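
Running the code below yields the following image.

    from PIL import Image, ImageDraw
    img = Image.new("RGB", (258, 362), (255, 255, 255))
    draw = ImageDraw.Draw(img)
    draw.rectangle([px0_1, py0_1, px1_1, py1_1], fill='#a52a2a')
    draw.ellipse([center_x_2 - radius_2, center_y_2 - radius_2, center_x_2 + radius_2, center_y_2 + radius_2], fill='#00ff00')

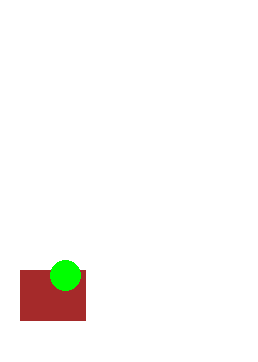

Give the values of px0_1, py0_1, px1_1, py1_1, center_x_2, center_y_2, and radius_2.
px0_1 = 20
py0_1 = 270
px1_1 = 85
py1_1 = 320
center_x_2 = 65
center_y_2 = 275
radius_2 = 15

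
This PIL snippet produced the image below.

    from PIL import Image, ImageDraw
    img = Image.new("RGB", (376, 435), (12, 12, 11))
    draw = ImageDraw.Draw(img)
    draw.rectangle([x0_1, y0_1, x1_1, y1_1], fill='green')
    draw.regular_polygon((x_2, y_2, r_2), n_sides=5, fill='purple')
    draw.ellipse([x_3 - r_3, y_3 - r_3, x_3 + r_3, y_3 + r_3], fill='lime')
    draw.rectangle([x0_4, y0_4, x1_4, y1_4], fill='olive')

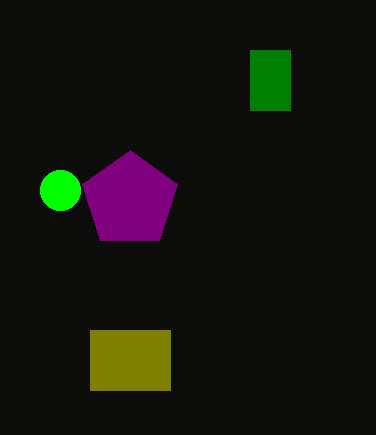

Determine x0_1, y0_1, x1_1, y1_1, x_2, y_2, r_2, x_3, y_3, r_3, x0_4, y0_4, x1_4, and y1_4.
x0_1 = 250; y0_1 = 50; x1_1 = 290; y1_1 = 110; x_2 = 130; y_2 = 200; r_2 = 50; x_3 = 60; y_3 = 190; r_3 = 20; x0_4 = 90; y0_4 = 330; x1_4 = 170; y1_4 = 390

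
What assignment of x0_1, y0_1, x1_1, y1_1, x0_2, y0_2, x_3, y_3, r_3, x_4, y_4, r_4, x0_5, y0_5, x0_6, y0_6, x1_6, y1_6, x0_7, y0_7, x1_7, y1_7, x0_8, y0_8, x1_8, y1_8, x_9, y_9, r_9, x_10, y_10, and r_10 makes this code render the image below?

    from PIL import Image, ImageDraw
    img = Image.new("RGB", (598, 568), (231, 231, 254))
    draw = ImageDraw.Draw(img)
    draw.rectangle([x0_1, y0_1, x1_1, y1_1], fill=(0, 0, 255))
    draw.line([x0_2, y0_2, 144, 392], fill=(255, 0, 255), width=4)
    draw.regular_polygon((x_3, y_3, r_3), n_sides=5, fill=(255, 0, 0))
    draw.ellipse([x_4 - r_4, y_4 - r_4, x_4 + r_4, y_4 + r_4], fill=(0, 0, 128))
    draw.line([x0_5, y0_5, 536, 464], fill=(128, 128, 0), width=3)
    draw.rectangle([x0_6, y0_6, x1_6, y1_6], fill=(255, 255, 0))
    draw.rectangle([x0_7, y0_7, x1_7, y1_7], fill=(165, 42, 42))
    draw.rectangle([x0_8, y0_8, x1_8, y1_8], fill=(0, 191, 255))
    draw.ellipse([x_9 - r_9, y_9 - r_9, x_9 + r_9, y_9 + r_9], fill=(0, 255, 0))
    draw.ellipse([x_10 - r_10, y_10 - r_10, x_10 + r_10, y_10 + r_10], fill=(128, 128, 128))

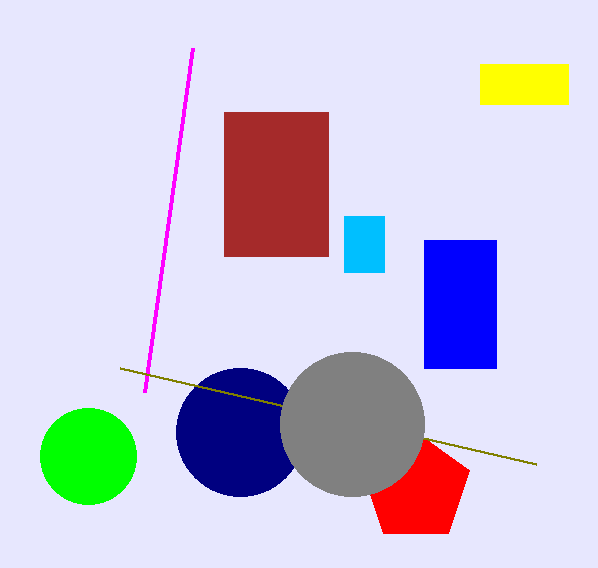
x0_1 = 424; y0_1 = 240; x1_1 = 496; y1_1 = 368; x0_2 = 192; y0_2 = 48; x_3 = 416; y_3 = 488; r_3 = 56; x_4 = 240; y_4 = 432; r_4 = 64; x0_5 = 120; y0_5 = 368; x0_6 = 480; y0_6 = 64; x1_6 = 568; y1_6 = 104; x0_7 = 224; y0_7 = 112; x1_7 = 328; y1_7 = 256; x0_8 = 344; y0_8 = 216; x1_8 = 384; y1_8 = 272; x_9 = 88; y_9 = 456; r_9 = 48; x_10 = 352; y_10 = 424; r_10 = 72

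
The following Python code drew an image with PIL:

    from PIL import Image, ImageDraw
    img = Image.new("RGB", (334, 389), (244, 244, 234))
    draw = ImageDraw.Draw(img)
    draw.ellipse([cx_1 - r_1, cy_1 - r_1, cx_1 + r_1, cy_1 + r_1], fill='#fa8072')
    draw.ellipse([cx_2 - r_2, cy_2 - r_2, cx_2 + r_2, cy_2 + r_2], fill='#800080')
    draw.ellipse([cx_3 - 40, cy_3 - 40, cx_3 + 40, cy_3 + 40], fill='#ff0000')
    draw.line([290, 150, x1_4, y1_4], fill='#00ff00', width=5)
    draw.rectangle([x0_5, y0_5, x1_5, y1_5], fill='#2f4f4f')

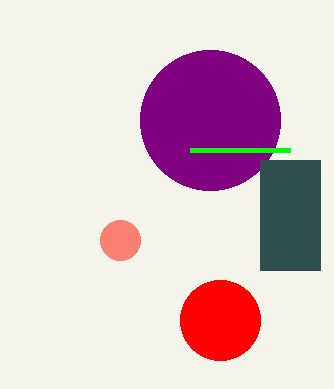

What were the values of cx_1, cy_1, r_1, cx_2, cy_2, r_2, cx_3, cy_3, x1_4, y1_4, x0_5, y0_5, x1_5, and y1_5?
cx_1 = 120
cy_1 = 240
r_1 = 20
cx_2 = 210
cy_2 = 120
r_2 = 70
cx_3 = 220
cy_3 = 320
x1_4 = 190
y1_4 = 150
x0_5 = 260
y0_5 = 160
x1_5 = 320
y1_5 = 270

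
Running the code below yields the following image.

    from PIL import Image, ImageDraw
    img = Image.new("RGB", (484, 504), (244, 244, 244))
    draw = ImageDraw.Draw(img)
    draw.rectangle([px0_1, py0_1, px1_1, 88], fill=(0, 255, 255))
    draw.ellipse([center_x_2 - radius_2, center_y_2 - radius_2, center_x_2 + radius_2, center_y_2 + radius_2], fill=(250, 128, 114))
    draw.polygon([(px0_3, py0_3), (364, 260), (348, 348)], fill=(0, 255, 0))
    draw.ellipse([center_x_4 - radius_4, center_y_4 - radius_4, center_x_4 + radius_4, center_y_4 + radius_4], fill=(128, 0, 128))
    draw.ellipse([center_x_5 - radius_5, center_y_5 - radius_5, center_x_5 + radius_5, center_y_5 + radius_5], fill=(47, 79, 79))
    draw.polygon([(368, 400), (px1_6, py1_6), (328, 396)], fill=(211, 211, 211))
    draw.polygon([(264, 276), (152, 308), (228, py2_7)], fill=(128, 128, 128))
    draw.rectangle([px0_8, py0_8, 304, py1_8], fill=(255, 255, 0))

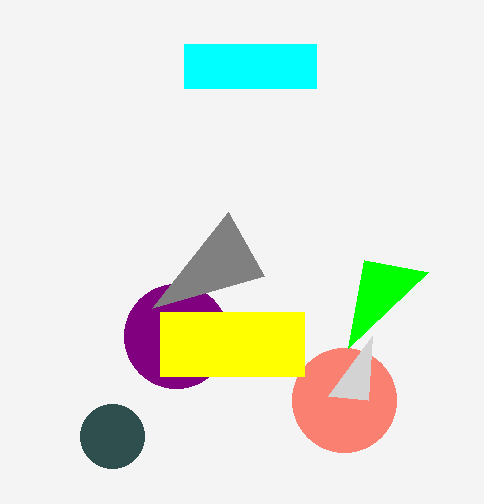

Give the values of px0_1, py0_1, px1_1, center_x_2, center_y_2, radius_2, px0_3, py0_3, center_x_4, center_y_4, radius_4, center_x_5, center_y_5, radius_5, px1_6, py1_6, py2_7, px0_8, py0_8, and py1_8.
px0_1 = 184, py0_1 = 44, px1_1 = 316, center_x_2 = 344, center_y_2 = 400, radius_2 = 52, px0_3 = 428, py0_3 = 272, center_x_4 = 176, center_y_4 = 336, radius_4 = 52, center_x_5 = 112, center_y_5 = 436, radius_5 = 32, px1_6 = 372, py1_6 = 336, py2_7 = 212, px0_8 = 160, py0_8 = 312, py1_8 = 376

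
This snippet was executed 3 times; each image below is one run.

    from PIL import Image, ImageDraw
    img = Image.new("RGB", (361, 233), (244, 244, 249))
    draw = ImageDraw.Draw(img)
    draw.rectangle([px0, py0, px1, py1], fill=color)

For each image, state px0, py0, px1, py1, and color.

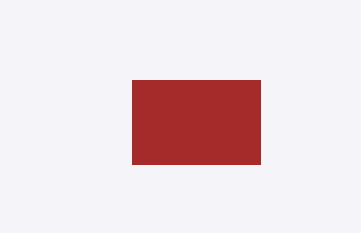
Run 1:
px0 = 132, py0 = 80, px1 = 260, py1 = 164, color = 'brown'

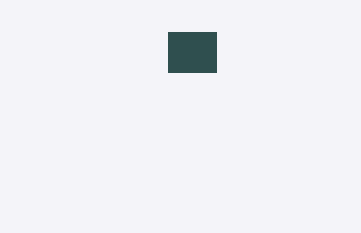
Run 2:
px0 = 168, py0 = 32, px1 = 216, py1 = 72, color = 'darkslategray'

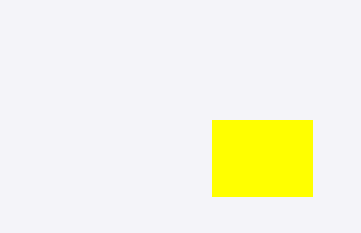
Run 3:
px0 = 212
py0 = 120
px1 = 312
py1 = 196
color = 'yellow'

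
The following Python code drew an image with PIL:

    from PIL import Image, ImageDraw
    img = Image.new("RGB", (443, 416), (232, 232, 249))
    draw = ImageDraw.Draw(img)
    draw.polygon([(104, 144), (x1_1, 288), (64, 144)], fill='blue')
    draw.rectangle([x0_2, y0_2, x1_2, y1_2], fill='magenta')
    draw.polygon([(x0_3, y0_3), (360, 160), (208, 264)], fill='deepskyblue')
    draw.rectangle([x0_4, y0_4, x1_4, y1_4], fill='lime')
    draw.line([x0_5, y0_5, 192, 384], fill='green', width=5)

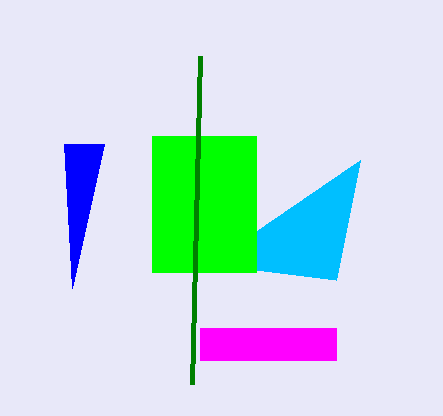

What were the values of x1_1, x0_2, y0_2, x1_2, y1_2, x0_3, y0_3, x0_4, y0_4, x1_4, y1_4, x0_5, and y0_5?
x1_1 = 72; x0_2 = 200; y0_2 = 328; x1_2 = 336; y1_2 = 360; x0_3 = 336; y0_3 = 280; x0_4 = 152; y0_4 = 136; x1_4 = 256; y1_4 = 272; x0_5 = 200; y0_5 = 56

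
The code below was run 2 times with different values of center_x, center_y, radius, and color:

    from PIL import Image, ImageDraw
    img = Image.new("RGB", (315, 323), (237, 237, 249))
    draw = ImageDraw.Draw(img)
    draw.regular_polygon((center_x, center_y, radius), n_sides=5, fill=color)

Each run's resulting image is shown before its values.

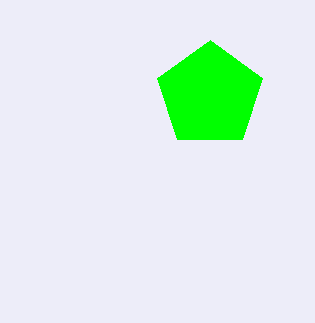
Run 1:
center_x = 210
center_y = 95
radius = 55
color = 'lime'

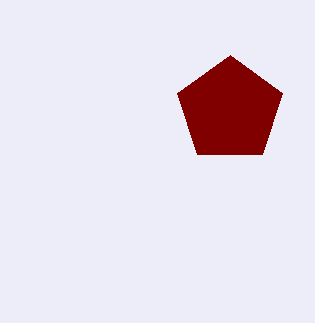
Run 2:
center_x = 230
center_y = 110
radius = 55
color = 'maroon'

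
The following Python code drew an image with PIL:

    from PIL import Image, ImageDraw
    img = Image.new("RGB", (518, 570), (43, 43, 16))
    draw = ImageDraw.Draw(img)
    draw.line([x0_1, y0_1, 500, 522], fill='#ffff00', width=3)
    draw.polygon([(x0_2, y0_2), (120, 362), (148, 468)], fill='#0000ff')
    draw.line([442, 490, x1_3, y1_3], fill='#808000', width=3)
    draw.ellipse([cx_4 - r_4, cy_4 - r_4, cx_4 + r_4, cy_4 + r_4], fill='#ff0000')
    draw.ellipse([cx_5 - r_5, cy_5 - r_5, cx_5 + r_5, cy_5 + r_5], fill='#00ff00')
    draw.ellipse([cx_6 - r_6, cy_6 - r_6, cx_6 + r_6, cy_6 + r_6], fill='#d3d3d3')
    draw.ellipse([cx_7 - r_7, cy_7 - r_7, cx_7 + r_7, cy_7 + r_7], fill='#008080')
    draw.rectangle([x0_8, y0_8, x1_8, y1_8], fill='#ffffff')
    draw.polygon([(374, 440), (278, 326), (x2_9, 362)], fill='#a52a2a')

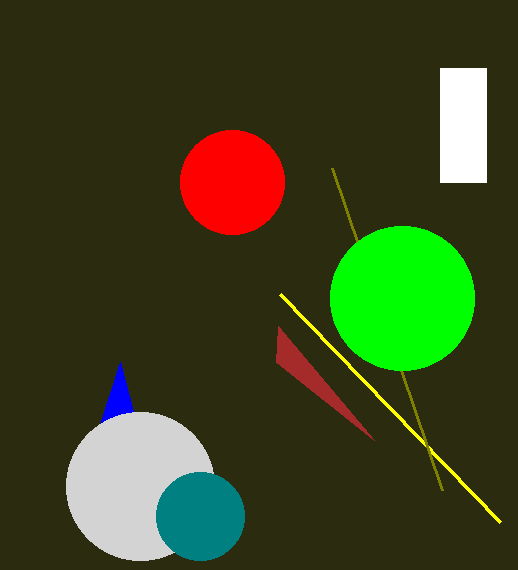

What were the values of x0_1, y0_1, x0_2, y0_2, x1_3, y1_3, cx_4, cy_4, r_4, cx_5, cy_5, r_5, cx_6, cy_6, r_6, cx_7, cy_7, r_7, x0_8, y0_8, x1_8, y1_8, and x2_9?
x0_1 = 280, y0_1 = 294, x0_2 = 100, y0_2 = 424, x1_3 = 332, y1_3 = 168, cx_4 = 232, cy_4 = 182, r_4 = 52, cx_5 = 402, cy_5 = 298, r_5 = 72, cx_6 = 140, cy_6 = 486, r_6 = 74, cx_7 = 200, cy_7 = 516, r_7 = 44, x0_8 = 440, y0_8 = 68, x1_8 = 486, y1_8 = 182, x2_9 = 276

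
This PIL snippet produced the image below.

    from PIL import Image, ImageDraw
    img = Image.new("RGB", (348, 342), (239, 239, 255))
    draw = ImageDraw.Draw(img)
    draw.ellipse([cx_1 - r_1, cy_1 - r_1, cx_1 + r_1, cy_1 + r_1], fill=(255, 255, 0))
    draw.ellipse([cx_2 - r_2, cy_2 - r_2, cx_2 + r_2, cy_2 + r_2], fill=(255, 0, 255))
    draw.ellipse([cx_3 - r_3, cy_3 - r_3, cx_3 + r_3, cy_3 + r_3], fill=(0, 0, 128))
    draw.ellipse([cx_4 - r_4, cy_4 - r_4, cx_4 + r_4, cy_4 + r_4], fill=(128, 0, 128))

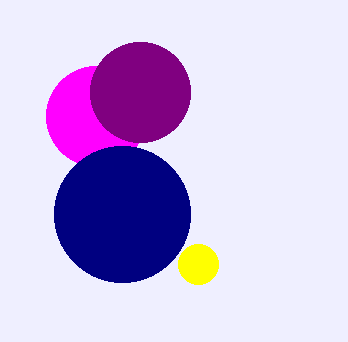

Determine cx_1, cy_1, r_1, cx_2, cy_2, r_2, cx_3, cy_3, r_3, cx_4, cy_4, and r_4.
cx_1 = 198
cy_1 = 264
r_1 = 20
cx_2 = 96
cy_2 = 116
r_2 = 50
cx_3 = 122
cy_3 = 214
r_3 = 68
cx_4 = 140
cy_4 = 92
r_4 = 50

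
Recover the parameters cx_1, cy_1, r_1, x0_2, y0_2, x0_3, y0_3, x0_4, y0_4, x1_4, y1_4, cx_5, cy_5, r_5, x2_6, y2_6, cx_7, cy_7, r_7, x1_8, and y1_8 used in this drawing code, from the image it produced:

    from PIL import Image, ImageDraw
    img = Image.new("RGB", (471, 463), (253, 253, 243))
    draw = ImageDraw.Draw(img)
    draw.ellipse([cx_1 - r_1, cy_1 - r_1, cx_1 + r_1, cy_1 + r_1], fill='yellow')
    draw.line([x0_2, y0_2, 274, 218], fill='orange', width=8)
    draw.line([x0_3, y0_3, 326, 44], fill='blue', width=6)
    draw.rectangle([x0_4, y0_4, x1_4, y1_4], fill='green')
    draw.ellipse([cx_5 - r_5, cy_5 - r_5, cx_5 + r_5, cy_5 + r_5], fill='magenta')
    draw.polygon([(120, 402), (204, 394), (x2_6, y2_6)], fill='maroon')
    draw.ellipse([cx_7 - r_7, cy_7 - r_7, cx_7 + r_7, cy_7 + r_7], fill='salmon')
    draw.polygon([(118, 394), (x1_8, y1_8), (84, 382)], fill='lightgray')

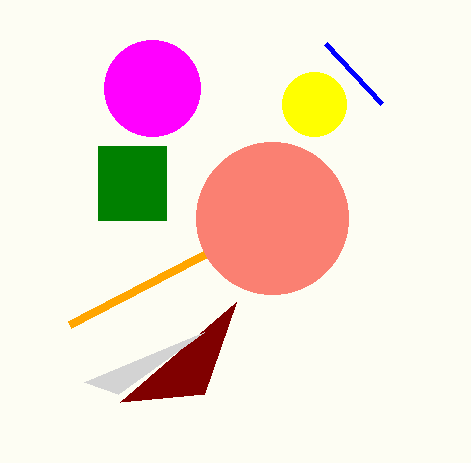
cx_1 = 314
cy_1 = 104
r_1 = 32
x0_2 = 70
y0_2 = 324
x0_3 = 382
y0_3 = 104
x0_4 = 98
y0_4 = 146
x1_4 = 166
y1_4 = 220
cx_5 = 152
cy_5 = 88
r_5 = 48
x2_6 = 236
y2_6 = 302
cx_7 = 272
cy_7 = 218
r_7 = 76
x1_8 = 204
y1_8 = 332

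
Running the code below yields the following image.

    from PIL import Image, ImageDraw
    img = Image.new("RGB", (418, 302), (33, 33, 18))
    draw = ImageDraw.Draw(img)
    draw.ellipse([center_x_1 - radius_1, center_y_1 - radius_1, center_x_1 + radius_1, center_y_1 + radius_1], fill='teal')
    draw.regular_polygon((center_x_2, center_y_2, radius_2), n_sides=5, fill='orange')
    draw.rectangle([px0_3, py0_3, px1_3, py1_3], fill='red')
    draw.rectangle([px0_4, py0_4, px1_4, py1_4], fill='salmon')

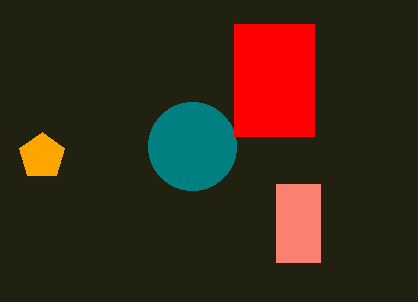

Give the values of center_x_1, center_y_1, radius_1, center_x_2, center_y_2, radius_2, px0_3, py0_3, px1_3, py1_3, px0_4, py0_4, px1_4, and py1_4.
center_x_1 = 192, center_y_1 = 146, radius_1 = 44, center_x_2 = 42, center_y_2 = 156, radius_2 = 24, px0_3 = 234, py0_3 = 24, px1_3 = 314, py1_3 = 136, px0_4 = 276, py0_4 = 184, px1_4 = 320, py1_4 = 262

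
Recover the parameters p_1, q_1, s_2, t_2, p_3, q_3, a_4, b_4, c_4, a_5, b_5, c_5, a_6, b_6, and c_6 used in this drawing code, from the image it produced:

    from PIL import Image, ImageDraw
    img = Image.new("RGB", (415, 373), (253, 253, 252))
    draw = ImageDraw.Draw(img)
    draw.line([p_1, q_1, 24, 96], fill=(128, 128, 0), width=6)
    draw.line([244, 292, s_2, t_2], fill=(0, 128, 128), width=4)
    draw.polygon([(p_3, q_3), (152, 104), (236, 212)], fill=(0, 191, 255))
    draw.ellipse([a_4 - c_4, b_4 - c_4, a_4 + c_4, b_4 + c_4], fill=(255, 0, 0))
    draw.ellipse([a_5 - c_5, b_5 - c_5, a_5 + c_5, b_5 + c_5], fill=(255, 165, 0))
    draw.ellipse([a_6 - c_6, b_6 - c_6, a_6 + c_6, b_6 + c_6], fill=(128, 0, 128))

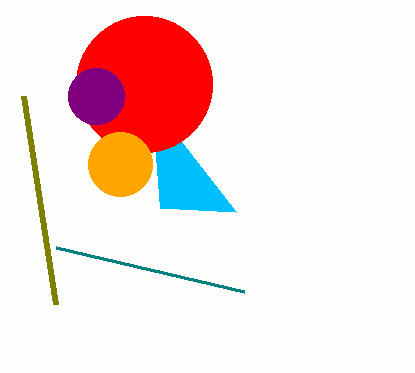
p_1 = 56
q_1 = 304
s_2 = 56
t_2 = 248
p_3 = 160
q_3 = 208
a_4 = 144
b_4 = 84
c_4 = 68
a_5 = 120
b_5 = 164
c_5 = 32
a_6 = 96
b_6 = 96
c_6 = 28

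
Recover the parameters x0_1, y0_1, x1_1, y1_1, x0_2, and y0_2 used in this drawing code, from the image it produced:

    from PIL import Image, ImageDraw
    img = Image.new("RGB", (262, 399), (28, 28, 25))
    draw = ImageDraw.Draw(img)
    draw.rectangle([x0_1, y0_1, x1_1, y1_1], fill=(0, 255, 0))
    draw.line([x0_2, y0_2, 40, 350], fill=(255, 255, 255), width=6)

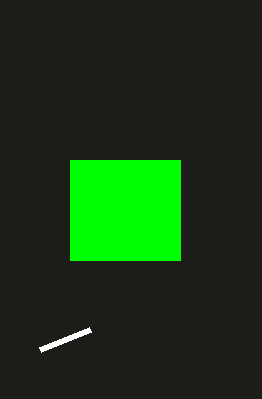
x0_1 = 70
y0_1 = 160
x1_1 = 180
y1_1 = 260
x0_2 = 90
y0_2 = 330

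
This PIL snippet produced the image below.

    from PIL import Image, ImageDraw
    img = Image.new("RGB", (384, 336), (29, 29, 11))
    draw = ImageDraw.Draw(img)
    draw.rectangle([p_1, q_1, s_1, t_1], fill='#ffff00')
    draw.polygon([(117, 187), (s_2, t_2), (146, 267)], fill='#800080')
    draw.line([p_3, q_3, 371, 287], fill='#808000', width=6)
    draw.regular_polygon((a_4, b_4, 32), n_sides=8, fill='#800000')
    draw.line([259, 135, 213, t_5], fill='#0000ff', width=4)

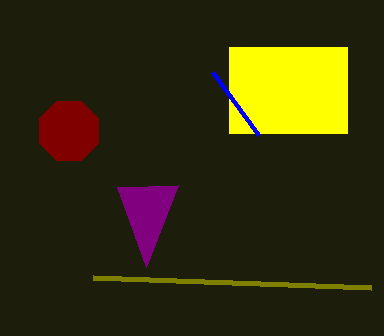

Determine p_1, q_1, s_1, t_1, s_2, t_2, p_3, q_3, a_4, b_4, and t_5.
p_1 = 229
q_1 = 47
s_1 = 347
t_1 = 133
s_2 = 178
t_2 = 185
p_3 = 93
q_3 = 277
a_4 = 69
b_4 = 131
t_5 = 72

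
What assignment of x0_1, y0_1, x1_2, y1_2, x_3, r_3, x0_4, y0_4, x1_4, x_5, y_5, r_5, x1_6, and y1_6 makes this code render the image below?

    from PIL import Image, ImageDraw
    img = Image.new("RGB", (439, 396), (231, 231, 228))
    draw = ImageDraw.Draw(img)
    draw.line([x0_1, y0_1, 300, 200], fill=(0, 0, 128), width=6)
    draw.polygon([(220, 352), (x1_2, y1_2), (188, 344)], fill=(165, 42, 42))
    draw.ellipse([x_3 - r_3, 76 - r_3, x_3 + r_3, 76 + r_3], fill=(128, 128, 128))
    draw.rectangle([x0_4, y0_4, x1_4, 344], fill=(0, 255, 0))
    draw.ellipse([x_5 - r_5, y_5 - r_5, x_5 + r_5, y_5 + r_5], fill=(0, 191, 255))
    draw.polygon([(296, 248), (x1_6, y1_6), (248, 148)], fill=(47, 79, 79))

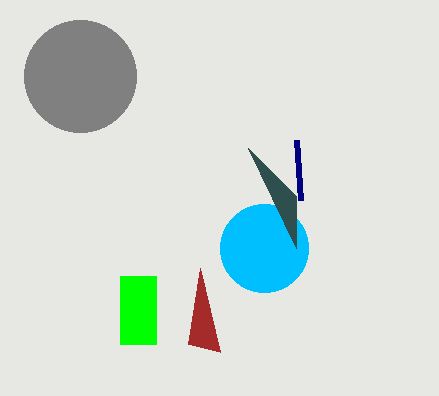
x0_1 = 296
y0_1 = 140
x1_2 = 200
y1_2 = 268
x_3 = 80
r_3 = 56
x0_4 = 120
y0_4 = 276
x1_4 = 156
x_5 = 264
y_5 = 248
r_5 = 44
x1_6 = 296
y1_6 = 196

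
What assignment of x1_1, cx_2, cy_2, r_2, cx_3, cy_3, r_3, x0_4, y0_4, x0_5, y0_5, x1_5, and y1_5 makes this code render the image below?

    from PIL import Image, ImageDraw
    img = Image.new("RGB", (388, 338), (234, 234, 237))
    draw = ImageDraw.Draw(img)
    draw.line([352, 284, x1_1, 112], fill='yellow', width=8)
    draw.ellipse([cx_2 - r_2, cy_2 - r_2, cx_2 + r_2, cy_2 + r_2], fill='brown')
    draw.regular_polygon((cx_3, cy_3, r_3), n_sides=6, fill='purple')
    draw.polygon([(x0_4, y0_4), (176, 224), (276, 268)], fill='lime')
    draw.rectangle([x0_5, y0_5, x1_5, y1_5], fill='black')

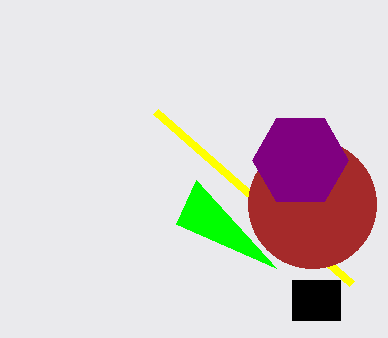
x1_1 = 156, cx_2 = 312, cy_2 = 204, r_2 = 64, cx_3 = 300, cy_3 = 160, r_3 = 48, x0_4 = 196, y0_4 = 180, x0_5 = 292, y0_5 = 280, x1_5 = 340, y1_5 = 320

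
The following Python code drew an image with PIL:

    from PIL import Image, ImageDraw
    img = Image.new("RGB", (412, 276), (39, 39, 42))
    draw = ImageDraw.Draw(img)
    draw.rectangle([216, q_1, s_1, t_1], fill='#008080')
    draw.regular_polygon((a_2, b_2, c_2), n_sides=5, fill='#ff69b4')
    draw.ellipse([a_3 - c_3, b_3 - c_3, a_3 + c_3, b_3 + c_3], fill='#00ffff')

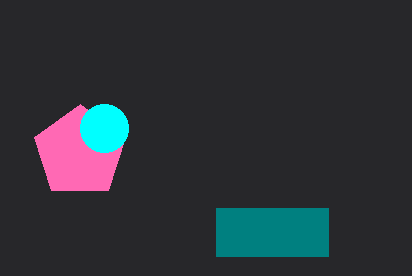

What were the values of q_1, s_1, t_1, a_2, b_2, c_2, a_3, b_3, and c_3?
q_1 = 208; s_1 = 328; t_1 = 256; a_2 = 80; b_2 = 152; c_2 = 48; a_3 = 104; b_3 = 128; c_3 = 24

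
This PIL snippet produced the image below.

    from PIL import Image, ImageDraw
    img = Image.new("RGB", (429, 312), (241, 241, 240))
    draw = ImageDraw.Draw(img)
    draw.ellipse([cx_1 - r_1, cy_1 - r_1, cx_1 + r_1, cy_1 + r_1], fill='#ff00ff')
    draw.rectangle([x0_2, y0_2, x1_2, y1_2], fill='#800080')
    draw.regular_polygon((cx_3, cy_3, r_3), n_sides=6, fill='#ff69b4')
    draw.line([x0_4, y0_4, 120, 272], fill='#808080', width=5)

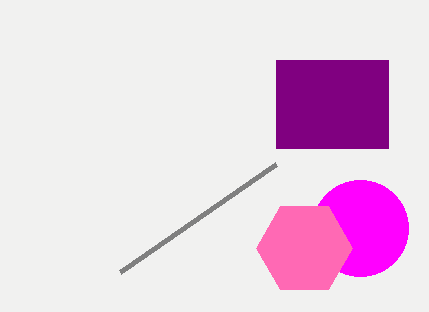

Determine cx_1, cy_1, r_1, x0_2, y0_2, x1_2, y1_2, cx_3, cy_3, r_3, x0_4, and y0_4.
cx_1 = 360; cy_1 = 228; r_1 = 48; x0_2 = 276; y0_2 = 60; x1_2 = 388; y1_2 = 148; cx_3 = 304; cy_3 = 248; r_3 = 48; x0_4 = 276; y0_4 = 164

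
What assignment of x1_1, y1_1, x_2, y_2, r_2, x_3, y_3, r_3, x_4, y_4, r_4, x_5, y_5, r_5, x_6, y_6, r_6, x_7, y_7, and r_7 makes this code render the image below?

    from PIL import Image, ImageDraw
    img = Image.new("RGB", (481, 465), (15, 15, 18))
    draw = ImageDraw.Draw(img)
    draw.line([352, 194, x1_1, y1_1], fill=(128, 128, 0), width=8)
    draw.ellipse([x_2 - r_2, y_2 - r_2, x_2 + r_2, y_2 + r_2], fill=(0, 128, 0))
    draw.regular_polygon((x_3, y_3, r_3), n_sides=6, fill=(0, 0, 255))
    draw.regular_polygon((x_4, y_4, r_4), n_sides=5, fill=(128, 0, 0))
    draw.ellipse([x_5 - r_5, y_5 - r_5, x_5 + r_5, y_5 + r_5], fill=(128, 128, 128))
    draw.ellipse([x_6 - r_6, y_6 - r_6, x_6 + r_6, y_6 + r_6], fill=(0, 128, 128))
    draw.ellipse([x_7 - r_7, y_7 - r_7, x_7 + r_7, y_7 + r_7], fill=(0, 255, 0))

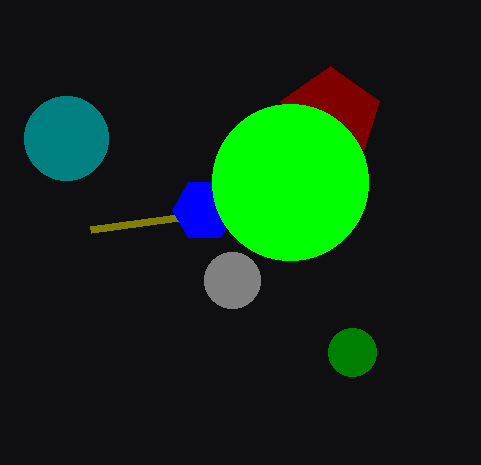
x1_1 = 90; y1_1 = 230; x_2 = 352; y_2 = 352; r_2 = 24; x_3 = 204; y_3 = 210; r_3 = 32; x_4 = 330; y_4 = 118; r_4 = 52; x_5 = 232; y_5 = 280; r_5 = 28; x_6 = 66; y_6 = 138; r_6 = 42; x_7 = 290; y_7 = 182; r_7 = 78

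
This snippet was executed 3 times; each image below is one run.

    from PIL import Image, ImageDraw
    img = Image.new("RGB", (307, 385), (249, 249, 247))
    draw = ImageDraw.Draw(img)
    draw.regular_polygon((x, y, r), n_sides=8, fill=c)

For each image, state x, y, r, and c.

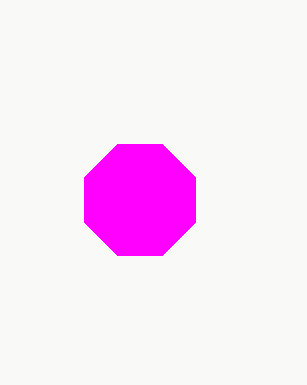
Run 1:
x = 140; y = 200; r = 60; c = 'magenta'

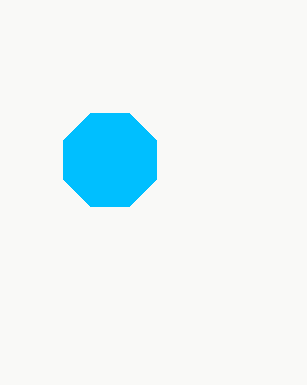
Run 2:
x = 110, y = 160, r = 50, c = 'deepskyblue'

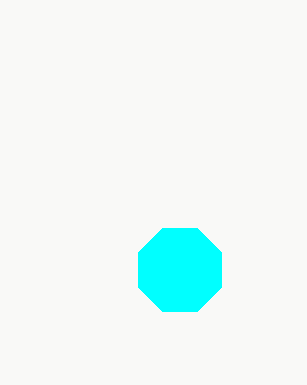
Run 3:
x = 180
y = 270
r = 45
c = 'cyan'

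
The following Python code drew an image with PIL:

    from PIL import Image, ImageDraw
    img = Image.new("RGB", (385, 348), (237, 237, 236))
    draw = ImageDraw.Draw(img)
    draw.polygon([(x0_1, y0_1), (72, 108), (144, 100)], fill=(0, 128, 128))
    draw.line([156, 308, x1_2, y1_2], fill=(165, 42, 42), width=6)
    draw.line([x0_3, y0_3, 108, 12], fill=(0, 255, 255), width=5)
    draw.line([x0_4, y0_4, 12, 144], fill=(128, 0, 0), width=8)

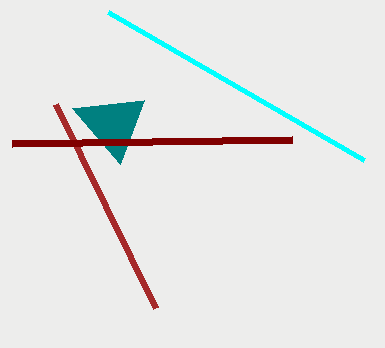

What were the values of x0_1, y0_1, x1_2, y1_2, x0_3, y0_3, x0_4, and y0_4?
x0_1 = 120
y0_1 = 164
x1_2 = 56
y1_2 = 104
x0_3 = 364
y0_3 = 160
x0_4 = 292
y0_4 = 140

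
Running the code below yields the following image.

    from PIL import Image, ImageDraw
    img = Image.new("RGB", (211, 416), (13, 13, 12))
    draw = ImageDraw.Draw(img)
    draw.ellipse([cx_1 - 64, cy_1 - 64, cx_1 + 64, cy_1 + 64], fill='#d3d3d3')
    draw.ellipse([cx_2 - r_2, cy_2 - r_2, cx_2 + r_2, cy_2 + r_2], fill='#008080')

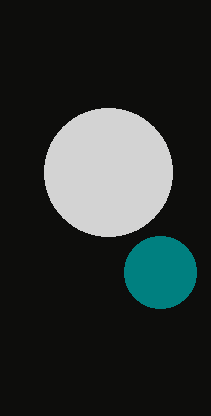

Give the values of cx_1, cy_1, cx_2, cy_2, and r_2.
cx_1 = 108; cy_1 = 172; cx_2 = 160; cy_2 = 272; r_2 = 36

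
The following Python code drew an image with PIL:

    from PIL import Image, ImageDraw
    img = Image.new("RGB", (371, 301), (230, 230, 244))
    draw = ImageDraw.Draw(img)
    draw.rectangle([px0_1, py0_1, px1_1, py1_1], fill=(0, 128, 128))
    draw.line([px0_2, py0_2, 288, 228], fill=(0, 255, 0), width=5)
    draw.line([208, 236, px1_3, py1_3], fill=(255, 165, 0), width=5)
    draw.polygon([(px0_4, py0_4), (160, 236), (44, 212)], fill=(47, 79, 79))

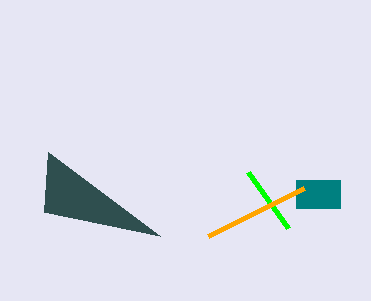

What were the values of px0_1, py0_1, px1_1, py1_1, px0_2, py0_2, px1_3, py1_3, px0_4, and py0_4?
px0_1 = 296, py0_1 = 180, px1_1 = 340, py1_1 = 208, px0_2 = 248, py0_2 = 172, px1_3 = 304, py1_3 = 188, px0_4 = 48, py0_4 = 152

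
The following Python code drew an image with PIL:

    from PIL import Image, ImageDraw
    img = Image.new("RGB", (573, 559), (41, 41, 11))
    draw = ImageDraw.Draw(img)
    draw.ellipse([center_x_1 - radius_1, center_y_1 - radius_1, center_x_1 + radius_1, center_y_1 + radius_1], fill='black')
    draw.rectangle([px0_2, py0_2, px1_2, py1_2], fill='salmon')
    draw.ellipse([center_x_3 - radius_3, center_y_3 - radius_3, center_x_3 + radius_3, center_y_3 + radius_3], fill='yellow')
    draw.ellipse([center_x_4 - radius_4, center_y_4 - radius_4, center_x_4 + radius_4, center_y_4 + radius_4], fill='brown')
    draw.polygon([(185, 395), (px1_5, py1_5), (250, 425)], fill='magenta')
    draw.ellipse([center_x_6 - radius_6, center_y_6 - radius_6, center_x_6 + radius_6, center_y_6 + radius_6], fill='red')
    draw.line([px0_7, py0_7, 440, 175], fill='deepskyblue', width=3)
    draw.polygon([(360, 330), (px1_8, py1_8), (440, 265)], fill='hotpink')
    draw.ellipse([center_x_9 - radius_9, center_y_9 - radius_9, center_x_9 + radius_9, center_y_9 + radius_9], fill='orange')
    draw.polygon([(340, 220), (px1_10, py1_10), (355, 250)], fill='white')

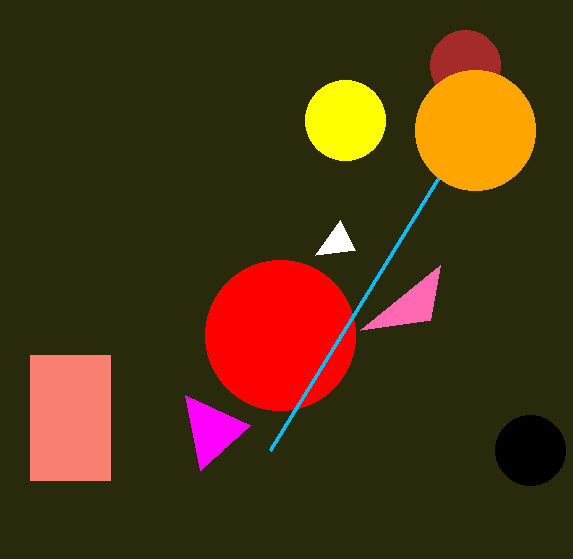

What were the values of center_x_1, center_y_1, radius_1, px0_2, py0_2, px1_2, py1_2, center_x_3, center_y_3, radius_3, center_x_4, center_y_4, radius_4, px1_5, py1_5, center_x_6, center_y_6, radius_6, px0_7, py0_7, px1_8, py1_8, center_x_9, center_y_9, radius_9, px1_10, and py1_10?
center_x_1 = 530, center_y_1 = 450, radius_1 = 35, px0_2 = 30, py0_2 = 355, px1_2 = 110, py1_2 = 480, center_x_3 = 345, center_y_3 = 120, radius_3 = 40, center_x_4 = 465, center_y_4 = 65, radius_4 = 35, px1_5 = 200, py1_5 = 470, center_x_6 = 280, center_y_6 = 335, radius_6 = 75, px0_7 = 270, py0_7 = 450, px1_8 = 430, py1_8 = 320, center_x_9 = 475, center_y_9 = 130, radius_9 = 60, px1_10 = 315, py1_10 = 255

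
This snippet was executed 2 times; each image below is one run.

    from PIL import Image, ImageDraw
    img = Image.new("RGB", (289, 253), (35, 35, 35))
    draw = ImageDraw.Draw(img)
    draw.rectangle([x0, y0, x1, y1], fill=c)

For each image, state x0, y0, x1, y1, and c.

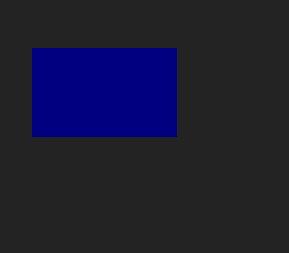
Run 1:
x0 = 32; y0 = 48; x1 = 176; y1 = 136; c = 'navy'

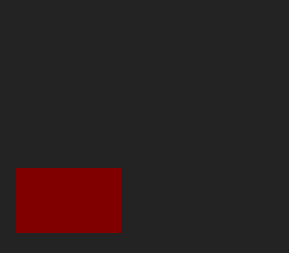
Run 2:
x0 = 16, y0 = 168, x1 = 120, y1 = 232, c = 'maroon'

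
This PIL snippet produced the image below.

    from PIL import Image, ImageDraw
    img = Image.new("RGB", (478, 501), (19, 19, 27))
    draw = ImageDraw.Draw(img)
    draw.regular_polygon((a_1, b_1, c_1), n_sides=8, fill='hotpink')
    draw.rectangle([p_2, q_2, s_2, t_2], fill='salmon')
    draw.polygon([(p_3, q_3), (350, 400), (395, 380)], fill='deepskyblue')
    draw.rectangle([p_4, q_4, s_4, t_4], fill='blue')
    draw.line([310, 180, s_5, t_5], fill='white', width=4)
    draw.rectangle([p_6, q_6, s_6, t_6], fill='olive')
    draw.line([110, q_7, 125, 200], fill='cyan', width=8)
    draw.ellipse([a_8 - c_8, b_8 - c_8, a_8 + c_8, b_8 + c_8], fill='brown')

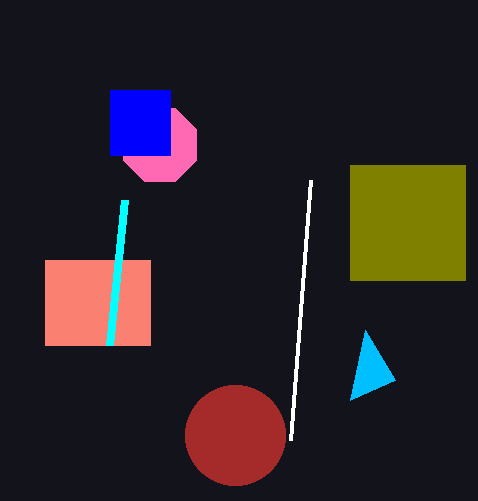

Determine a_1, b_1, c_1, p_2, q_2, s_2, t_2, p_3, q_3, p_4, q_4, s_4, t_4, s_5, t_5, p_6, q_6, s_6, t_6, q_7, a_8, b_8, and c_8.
a_1 = 160; b_1 = 145; c_1 = 40; p_2 = 45; q_2 = 260; s_2 = 150; t_2 = 345; p_3 = 365; q_3 = 330; p_4 = 110; q_4 = 90; s_4 = 170; t_4 = 155; s_5 = 290; t_5 = 440; p_6 = 350; q_6 = 165; s_6 = 465; t_6 = 280; q_7 = 345; a_8 = 235; b_8 = 435; c_8 = 50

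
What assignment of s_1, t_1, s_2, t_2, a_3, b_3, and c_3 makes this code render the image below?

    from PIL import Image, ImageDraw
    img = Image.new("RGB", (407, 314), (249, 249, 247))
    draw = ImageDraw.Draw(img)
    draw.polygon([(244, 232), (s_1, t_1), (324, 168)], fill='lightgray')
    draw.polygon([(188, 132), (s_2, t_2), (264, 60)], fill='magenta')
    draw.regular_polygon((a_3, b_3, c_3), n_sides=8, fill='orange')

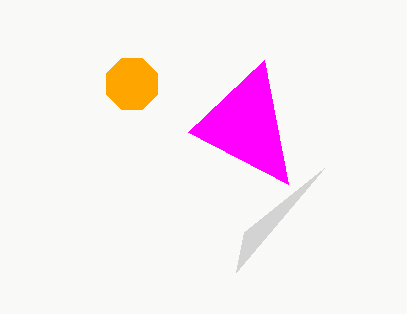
s_1 = 236; t_1 = 272; s_2 = 288; t_2 = 184; a_3 = 132; b_3 = 84; c_3 = 28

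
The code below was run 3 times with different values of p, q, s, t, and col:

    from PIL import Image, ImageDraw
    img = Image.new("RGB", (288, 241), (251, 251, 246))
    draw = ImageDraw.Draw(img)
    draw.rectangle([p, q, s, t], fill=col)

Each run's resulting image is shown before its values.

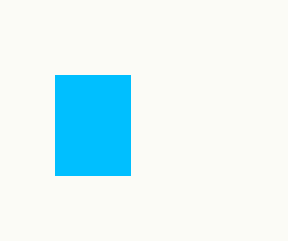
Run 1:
p = 55
q = 75
s = 130
t = 175
col = 'deepskyblue'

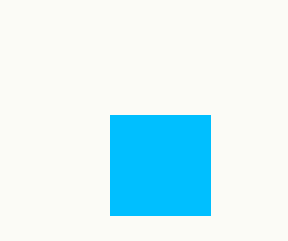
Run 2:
p = 110; q = 115; s = 210; t = 215; col = 'deepskyblue'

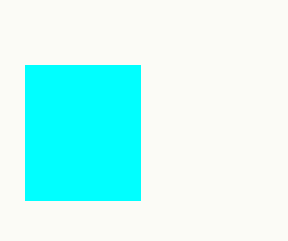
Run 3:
p = 25
q = 65
s = 140
t = 200
col = 'cyan'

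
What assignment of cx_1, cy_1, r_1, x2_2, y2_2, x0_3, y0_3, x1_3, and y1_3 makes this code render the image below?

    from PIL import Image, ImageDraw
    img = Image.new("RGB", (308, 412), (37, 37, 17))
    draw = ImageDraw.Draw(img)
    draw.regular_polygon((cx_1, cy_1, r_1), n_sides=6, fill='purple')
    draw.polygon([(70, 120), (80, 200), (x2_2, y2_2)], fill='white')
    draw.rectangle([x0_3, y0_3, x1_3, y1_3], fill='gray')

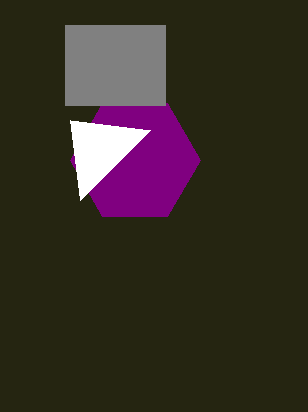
cx_1 = 135; cy_1 = 160; r_1 = 65; x2_2 = 150; y2_2 = 130; x0_3 = 65; y0_3 = 25; x1_3 = 165; y1_3 = 105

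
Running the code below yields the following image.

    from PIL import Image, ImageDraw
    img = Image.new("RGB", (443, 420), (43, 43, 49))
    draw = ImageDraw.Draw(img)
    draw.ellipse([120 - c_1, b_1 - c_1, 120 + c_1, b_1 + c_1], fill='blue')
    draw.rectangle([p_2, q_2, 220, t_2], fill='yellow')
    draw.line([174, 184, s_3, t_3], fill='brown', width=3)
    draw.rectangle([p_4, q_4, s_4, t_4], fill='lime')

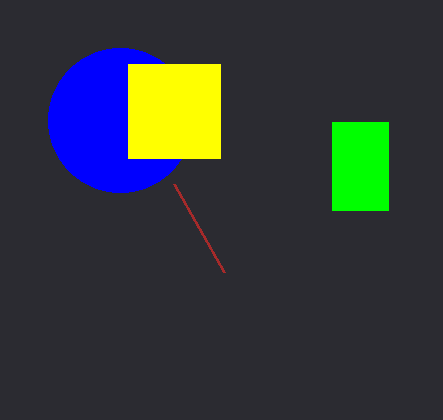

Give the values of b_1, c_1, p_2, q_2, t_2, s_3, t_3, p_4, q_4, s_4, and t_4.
b_1 = 120, c_1 = 72, p_2 = 128, q_2 = 64, t_2 = 158, s_3 = 224, t_3 = 272, p_4 = 332, q_4 = 122, s_4 = 388, t_4 = 210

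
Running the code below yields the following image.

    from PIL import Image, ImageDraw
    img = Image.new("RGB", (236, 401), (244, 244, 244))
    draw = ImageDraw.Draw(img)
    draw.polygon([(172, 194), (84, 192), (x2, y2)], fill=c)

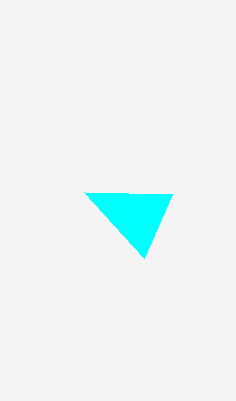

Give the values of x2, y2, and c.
x2 = 144
y2 = 258
c = 'cyan'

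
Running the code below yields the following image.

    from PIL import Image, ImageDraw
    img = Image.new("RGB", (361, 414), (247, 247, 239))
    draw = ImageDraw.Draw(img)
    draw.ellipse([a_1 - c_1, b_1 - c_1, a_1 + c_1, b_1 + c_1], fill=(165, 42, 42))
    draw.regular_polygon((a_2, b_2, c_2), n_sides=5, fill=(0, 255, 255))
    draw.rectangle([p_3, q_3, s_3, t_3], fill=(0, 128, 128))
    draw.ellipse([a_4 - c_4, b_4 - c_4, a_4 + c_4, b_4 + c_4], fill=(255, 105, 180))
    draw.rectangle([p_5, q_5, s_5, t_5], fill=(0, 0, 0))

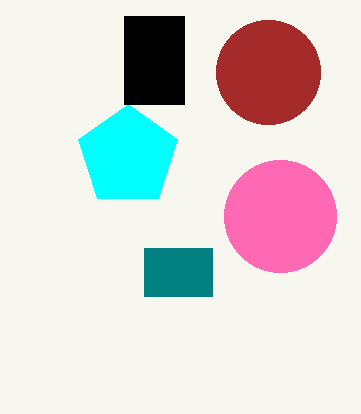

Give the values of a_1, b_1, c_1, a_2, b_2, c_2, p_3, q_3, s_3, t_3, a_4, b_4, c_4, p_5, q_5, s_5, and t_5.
a_1 = 268; b_1 = 72; c_1 = 52; a_2 = 128; b_2 = 156; c_2 = 52; p_3 = 144; q_3 = 248; s_3 = 212; t_3 = 296; a_4 = 280; b_4 = 216; c_4 = 56; p_5 = 124; q_5 = 16; s_5 = 184; t_5 = 104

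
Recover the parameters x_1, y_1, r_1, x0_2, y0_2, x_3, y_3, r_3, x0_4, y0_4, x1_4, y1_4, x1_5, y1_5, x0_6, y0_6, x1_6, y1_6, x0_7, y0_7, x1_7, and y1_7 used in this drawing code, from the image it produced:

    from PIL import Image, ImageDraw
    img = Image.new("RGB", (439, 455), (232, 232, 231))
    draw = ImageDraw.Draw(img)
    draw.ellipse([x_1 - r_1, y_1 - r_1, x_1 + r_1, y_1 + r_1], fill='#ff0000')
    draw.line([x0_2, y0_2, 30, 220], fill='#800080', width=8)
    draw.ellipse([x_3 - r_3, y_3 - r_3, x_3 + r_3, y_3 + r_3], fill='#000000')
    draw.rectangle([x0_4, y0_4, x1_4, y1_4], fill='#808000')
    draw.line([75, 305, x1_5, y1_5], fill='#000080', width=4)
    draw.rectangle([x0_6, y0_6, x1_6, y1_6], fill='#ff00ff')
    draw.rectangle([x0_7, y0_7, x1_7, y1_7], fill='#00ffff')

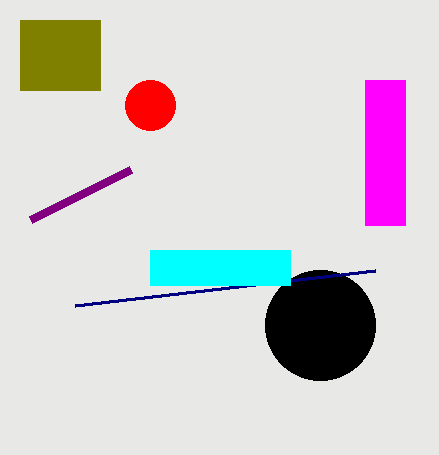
x_1 = 150, y_1 = 105, r_1 = 25, x0_2 = 130, y0_2 = 170, x_3 = 320, y_3 = 325, r_3 = 55, x0_4 = 20, y0_4 = 20, x1_4 = 100, y1_4 = 90, x1_5 = 375, y1_5 = 270, x0_6 = 365, y0_6 = 80, x1_6 = 405, y1_6 = 225, x0_7 = 150, y0_7 = 250, x1_7 = 290, y1_7 = 285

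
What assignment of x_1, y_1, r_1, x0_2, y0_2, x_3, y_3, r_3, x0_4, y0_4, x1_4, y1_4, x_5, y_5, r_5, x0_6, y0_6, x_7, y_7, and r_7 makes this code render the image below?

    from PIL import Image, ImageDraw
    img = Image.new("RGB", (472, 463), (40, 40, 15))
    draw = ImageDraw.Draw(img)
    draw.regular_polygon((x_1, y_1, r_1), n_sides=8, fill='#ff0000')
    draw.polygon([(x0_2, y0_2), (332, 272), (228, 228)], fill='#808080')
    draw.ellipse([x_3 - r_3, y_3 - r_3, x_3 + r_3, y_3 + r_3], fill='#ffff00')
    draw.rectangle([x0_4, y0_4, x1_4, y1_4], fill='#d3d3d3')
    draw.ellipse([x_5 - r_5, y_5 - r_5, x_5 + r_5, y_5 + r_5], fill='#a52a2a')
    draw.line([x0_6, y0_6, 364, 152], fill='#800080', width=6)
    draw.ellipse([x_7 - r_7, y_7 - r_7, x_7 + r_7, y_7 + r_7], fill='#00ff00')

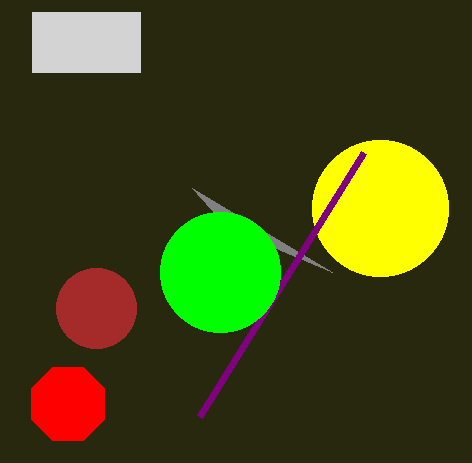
x_1 = 68
y_1 = 404
r_1 = 40
x0_2 = 192
y0_2 = 188
x_3 = 380
y_3 = 208
r_3 = 68
x0_4 = 32
y0_4 = 12
x1_4 = 140
y1_4 = 72
x_5 = 96
y_5 = 308
r_5 = 40
x0_6 = 200
y0_6 = 416
x_7 = 220
y_7 = 272
r_7 = 60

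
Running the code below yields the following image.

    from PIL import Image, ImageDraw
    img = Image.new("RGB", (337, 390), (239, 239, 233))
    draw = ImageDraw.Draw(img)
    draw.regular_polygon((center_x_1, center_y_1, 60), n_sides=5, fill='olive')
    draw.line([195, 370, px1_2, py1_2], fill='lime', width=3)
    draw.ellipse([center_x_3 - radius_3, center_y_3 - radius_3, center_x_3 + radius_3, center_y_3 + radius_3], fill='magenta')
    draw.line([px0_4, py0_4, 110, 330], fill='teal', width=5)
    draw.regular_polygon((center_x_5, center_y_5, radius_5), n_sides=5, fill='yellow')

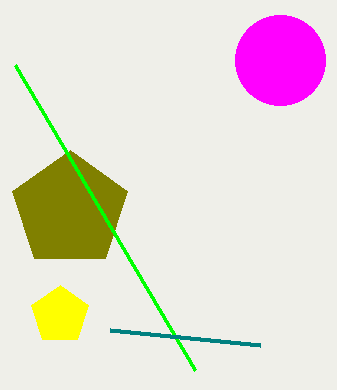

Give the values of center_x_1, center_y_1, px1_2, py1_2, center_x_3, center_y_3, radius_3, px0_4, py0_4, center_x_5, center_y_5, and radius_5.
center_x_1 = 70; center_y_1 = 210; px1_2 = 15; py1_2 = 65; center_x_3 = 280; center_y_3 = 60; radius_3 = 45; px0_4 = 260; py0_4 = 345; center_x_5 = 60; center_y_5 = 315; radius_5 = 30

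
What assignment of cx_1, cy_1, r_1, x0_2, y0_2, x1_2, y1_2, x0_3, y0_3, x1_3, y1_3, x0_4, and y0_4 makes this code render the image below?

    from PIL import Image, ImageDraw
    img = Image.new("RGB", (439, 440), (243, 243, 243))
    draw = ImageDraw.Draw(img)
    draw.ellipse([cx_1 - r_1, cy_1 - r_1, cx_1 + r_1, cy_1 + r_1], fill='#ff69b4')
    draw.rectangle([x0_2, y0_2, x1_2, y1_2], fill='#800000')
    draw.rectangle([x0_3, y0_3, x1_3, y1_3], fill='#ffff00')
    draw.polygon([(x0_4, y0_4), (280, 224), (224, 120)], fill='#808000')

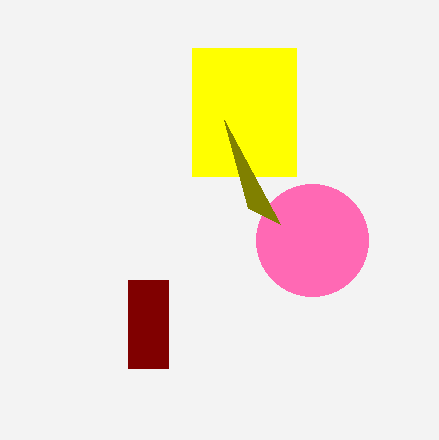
cx_1 = 312
cy_1 = 240
r_1 = 56
x0_2 = 128
y0_2 = 280
x1_2 = 168
y1_2 = 368
x0_3 = 192
y0_3 = 48
x1_3 = 296
y1_3 = 176
x0_4 = 248
y0_4 = 208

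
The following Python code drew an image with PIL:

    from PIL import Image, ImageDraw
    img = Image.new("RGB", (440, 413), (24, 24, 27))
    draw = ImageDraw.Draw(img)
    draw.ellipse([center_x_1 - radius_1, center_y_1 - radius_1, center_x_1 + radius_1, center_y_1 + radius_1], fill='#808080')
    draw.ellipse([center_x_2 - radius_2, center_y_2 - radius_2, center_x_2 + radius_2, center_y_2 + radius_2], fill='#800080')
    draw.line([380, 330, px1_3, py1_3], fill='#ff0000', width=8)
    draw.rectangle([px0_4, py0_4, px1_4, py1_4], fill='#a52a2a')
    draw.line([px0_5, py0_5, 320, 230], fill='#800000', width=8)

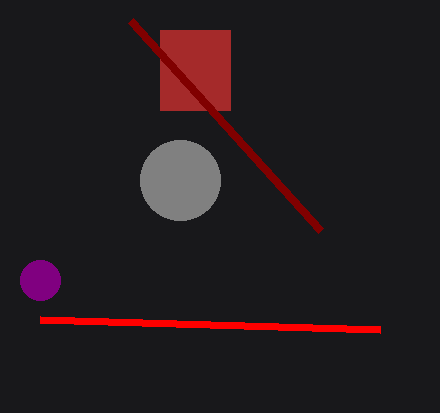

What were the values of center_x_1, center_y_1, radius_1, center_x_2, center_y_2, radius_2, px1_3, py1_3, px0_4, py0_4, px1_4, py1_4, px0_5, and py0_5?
center_x_1 = 180; center_y_1 = 180; radius_1 = 40; center_x_2 = 40; center_y_2 = 280; radius_2 = 20; px1_3 = 40; py1_3 = 320; px0_4 = 160; py0_4 = 30; px1_4 = 230; py1_4 = 110; px0_5 = 130; py0_5 = 20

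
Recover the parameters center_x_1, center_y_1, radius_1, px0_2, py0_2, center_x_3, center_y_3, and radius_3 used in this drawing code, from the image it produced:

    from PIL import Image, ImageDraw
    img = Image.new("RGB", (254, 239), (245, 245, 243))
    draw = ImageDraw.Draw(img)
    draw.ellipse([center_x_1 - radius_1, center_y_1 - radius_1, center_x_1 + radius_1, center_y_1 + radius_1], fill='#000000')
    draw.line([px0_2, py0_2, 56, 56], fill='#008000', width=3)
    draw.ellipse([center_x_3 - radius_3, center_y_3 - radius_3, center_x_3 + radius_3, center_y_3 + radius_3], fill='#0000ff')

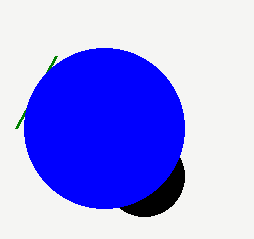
center_x_1 = 144
center_y_1 = 176
radius_1 = 40
px0_2 = 16
py0_2 = 128
center_x_3 = 104
center_y_3 = 128
radius_3 = 80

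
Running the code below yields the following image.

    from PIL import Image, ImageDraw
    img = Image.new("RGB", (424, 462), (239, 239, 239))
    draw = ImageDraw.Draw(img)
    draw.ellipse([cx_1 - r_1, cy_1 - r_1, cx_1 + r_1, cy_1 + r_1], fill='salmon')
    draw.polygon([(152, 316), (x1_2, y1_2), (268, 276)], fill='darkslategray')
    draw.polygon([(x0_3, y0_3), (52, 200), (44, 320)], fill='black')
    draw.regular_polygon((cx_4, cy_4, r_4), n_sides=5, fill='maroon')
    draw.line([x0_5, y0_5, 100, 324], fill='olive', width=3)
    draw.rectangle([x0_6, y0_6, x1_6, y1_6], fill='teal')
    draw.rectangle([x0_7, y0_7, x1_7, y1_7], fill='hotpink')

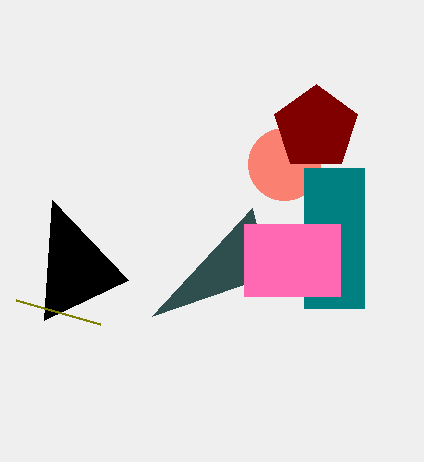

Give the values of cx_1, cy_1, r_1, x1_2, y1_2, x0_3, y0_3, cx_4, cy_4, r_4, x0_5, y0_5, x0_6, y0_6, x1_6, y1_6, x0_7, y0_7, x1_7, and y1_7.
cx_1 = 284, cy_1 = 164, r_1 = 36, x1_2 = 252, y1_2 = 208, x0_3 = 128, y0_3 = 280, cx_4 = 316, cy_4 = 128, r_4 = 44, x0_5 = 16, y0_5 = 300, x0_6 = 304, y0_6 = 168, x1_6 = 364, y1_6 = 308, x0_7 = 244, y0_7 = 224, x1_7 = 340, y1_7 = 296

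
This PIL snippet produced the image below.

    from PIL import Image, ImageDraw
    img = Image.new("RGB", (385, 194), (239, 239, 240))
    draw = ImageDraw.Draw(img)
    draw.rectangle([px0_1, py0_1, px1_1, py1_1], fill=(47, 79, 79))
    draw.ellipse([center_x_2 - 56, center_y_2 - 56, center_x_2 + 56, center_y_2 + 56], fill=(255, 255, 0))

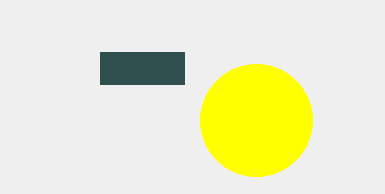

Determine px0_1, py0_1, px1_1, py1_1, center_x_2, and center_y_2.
px0_1 = 100; py0_1 = 52; px1_1 = 184; py1_1 = 84; center_x_2 = 256; center_y_2 = 120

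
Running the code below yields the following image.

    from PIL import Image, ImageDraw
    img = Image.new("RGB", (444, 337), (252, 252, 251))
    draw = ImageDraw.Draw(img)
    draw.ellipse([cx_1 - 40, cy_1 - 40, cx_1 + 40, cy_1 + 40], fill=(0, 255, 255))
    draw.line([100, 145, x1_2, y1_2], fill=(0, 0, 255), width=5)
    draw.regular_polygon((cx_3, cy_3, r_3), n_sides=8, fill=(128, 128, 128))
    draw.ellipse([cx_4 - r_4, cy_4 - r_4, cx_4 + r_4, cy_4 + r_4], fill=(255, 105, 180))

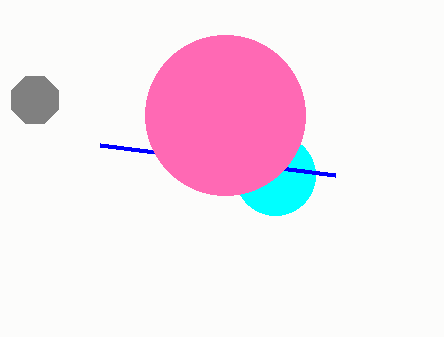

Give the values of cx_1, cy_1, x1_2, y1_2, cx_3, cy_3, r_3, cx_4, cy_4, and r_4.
cx_1 = 275; cy_1 = 175; x1_2 = 335; y1_2 = 175; cx_3 = 35; cy_3 = 100; r_3 = 25; cx_4 = 225; cy_4 = 115; r_4 = 80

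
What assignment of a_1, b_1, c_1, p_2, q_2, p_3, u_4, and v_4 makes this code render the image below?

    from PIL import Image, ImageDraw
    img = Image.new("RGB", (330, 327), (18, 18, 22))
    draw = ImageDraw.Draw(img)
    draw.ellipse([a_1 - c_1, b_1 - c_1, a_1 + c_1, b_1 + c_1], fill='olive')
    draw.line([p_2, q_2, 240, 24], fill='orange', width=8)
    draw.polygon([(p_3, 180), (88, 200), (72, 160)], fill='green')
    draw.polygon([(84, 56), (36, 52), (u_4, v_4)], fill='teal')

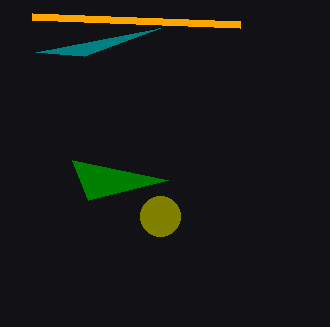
a_1 = 160, b_1 = 216, c_1 = 20, p_2 = 32, q_2 = 16, p_3 = 168, u_4 = 160, v_4 = 28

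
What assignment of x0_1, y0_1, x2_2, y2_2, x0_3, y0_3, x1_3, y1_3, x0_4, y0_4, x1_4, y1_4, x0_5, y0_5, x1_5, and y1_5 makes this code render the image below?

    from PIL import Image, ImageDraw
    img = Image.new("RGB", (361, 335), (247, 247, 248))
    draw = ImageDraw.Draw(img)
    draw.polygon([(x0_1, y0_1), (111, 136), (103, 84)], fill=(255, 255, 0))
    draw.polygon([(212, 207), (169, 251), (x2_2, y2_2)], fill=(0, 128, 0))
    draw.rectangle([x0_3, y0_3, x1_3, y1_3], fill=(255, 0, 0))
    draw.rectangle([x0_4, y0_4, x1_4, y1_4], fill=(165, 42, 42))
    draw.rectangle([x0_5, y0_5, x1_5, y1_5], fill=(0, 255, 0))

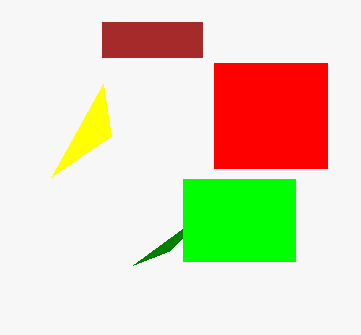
x0_1 = 52; y0_1 = 176; x2_2 = 133; y2_2 = 265; x0_3 = 214; y0_3 = 63; x1_3 = 327; y1_3 = 168; x0_4 = 102; y0_4 = 22; x1_4 = 202; y1_4 = 57; x0_5 = 183; y0_5 = 179; x1_5 = 295; y1_5 = 261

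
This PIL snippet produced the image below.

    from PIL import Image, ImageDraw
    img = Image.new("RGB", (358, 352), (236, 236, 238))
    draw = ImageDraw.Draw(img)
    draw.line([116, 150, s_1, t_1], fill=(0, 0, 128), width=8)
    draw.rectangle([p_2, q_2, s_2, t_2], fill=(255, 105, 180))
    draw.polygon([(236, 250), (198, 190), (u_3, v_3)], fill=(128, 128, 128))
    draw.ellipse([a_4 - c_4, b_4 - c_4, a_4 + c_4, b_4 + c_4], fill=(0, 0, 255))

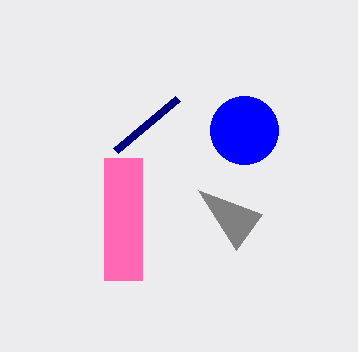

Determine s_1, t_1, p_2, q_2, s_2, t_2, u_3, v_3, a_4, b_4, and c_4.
s_1 = 178
t_1 = 98
p_2 = 104
q_2 = 158
s_2 = 142
t_2 = 280
u_3 = 262
v_3 = 214
a_4 = 244
b_4 = 130
c_4 = 34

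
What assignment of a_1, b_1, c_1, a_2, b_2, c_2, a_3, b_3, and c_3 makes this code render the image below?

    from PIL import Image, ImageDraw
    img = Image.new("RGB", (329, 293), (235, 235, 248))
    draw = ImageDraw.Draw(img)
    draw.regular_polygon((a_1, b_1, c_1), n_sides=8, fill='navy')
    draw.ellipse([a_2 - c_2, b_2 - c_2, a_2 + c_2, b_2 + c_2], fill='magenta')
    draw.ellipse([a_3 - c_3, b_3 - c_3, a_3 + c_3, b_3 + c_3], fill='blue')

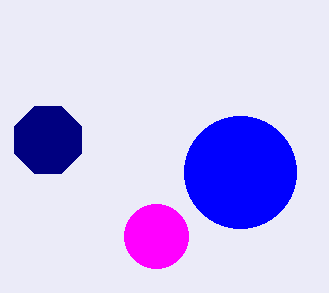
a_1 = 48, b_1 = 140, c_1 = 36, a_2 = 156, b_2 = 236, c_2 = 32, a_3 = 240, b_3 = 172, c_3 = 56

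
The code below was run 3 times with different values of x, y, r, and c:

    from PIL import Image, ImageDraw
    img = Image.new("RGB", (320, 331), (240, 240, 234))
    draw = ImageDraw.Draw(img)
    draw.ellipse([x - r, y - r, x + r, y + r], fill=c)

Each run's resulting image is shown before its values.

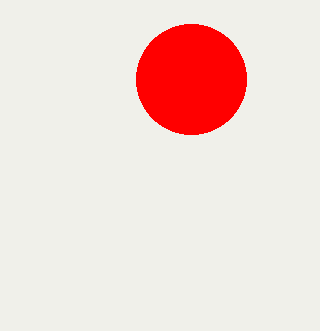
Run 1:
x = 191, y = 79, r = 55, c = 'red'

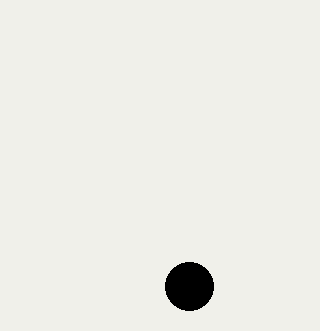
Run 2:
x = 189, y = 286, r = 24, c = 'black'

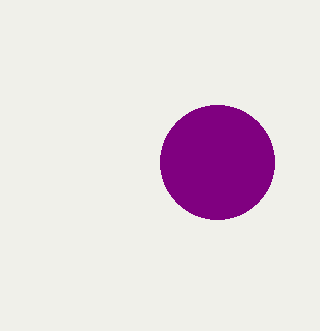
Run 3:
x = 217, y = 162, r = 57, c = 'purple'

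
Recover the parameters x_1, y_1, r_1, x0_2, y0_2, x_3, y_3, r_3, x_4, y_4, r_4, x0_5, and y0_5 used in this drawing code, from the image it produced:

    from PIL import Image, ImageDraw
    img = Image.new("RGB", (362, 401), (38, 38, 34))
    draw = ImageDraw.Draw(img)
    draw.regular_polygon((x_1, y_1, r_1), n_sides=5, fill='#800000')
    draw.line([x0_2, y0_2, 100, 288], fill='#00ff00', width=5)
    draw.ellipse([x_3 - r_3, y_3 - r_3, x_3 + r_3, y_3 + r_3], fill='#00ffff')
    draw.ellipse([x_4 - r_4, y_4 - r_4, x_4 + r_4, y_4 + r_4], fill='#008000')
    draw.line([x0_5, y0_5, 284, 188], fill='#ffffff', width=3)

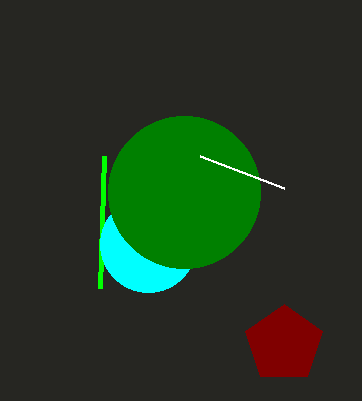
x_1 = 284
y_1 = 344
r_1 = 40
x0_2 = 104
y0_2 = 156
x_3 = 148
y_3 = 244
r_3 = 48
x_4 = 184
y_4 = 192
r_4 = 76
x0_5 = 200
y0_5 = 156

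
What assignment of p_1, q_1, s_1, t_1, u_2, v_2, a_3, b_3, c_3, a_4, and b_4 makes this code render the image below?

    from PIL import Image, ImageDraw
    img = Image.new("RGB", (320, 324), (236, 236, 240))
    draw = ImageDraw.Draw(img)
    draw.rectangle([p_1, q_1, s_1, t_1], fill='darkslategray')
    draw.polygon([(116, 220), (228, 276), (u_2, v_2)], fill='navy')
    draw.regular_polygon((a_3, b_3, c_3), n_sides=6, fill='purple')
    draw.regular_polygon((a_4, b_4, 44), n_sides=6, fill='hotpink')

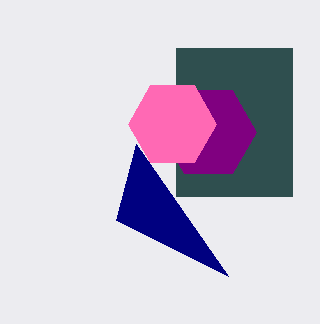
p_1 = 176, q_1 = 48, s_1 = 292, t_1 = 196, u_2 = 136, v_2 = 144, a_3 = 208, b_3 = 132, c_3 = 48, a_4 = 172, b_4 = 124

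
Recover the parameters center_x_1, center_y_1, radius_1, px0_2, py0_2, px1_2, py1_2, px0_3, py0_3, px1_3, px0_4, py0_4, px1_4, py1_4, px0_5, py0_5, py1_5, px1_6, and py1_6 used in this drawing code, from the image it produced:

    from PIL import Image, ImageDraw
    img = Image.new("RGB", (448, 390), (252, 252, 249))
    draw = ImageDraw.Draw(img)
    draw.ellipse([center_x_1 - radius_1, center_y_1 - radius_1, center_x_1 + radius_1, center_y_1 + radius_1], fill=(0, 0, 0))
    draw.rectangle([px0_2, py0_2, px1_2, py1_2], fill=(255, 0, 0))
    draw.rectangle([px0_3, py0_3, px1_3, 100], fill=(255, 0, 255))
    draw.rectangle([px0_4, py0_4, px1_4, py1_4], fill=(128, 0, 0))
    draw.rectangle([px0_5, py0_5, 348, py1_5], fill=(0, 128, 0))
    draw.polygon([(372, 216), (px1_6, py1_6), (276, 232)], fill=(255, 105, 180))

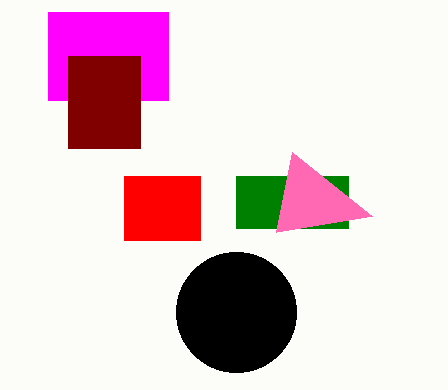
center_x_1 = 236
center_y_1 = 312
radius_1 = 60
px0_2 = 124
py0_2 = 176
px1_2 = 200
py1_2 = 240
px0_3 = 48
py0_3 = 12
px1_3 = 168
px0_4 = 68
py0_4 = 56
px1_4 = 140
py1_4 = 148
px0_5 = 236
py0_5 = 176
py1_5 = 228
px1_6 = 292
py1_6 = 152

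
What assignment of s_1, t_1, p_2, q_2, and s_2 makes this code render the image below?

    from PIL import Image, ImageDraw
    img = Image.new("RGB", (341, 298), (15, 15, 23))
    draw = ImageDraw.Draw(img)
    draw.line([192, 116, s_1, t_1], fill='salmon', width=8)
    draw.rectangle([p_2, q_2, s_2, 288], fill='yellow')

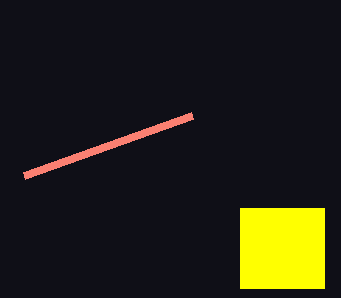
s_1 = 24; t_1 = 176; p_2 = 240; q_2 = 208; s_2 = 324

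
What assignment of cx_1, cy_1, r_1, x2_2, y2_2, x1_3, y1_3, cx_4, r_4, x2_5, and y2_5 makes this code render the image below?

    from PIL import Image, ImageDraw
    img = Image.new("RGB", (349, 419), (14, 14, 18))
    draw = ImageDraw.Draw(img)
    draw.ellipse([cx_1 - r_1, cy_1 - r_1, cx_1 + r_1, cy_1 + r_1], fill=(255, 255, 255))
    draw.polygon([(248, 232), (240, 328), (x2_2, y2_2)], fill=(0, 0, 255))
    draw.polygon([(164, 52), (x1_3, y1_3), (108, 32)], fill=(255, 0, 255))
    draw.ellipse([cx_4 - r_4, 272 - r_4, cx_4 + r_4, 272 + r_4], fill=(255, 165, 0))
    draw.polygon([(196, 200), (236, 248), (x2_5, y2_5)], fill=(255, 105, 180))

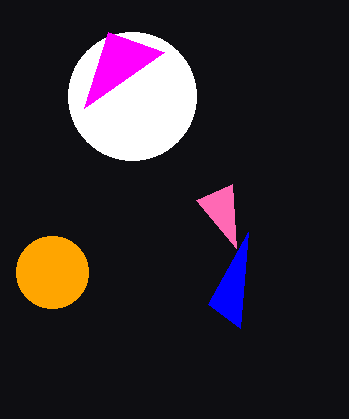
cx_1 = 132; cy_1 = 96; r_1 = 64; x2_2 = 208; y2_2 = 304; x1_3 = 84; y1_3 = 108; cx_4 = 52; r_4 = 36; x2_5 = 232; y2_5 = 184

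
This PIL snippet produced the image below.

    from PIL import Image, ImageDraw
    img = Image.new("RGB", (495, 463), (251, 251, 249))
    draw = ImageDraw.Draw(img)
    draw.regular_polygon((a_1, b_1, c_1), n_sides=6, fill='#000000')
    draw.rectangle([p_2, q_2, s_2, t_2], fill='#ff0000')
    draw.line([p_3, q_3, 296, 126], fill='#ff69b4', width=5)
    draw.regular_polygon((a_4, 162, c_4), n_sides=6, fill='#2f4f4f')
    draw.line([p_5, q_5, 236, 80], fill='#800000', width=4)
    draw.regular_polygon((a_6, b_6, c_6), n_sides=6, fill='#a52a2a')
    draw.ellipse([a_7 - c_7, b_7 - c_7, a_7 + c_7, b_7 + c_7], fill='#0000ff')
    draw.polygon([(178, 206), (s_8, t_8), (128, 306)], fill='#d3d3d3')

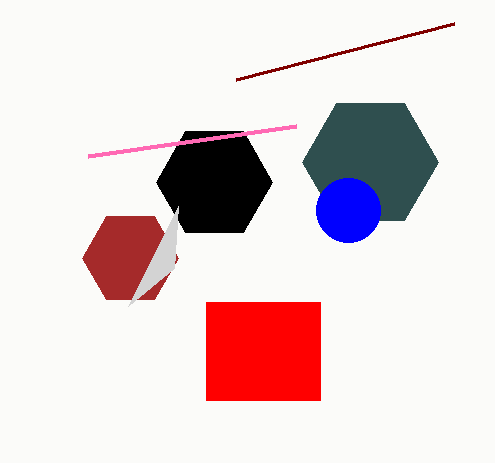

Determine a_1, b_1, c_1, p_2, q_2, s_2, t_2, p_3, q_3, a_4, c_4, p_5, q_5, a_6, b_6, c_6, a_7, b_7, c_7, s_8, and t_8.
a_1 = 214; b_1 = 182; c_1 = 58; p_2 = 206; q_2 = 302; s_2 = 320; t_2 = 400; p_3 = 88; q_3 = 156; a_4 = 370; c_4 = 68; p_5 = 454; q_5 = 24; a_6 = 130; b_6 = 258; c_6 = 48; a_7 = 348; b_7 = 210; c_7 = 32; s_8 = 174; t_8 = 268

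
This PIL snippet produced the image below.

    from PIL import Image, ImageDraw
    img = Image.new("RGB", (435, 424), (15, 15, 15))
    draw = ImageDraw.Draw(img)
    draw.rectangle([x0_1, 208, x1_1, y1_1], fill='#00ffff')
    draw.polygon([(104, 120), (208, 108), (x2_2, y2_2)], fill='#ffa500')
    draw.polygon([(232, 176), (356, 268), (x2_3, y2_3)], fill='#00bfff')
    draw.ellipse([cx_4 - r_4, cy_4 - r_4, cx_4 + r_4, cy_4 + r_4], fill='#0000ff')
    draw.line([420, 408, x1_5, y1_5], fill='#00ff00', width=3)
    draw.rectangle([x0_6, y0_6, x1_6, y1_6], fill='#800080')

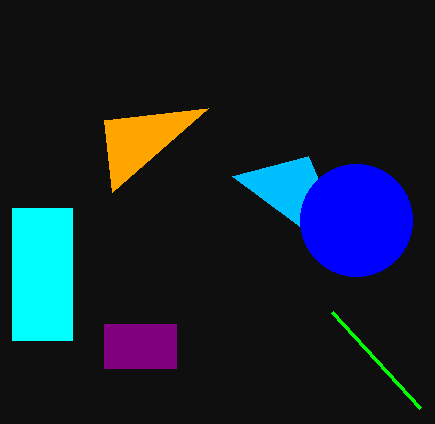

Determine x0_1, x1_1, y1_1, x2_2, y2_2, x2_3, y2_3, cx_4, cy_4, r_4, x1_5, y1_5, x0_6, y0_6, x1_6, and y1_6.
x0_1 = 12; x1_1 = 72; y1_1 = 340; x2_2 = 112; y2_2 = 192; x2_3 = 308; y2_3 = 156; cx_4 = 356; cy_4 = 220; r_4 = 56; x1_5 = 332; y1_5 = 312; x0_6 = 104; y0_6 = 324; x1_6 = 176; y1_6 = 368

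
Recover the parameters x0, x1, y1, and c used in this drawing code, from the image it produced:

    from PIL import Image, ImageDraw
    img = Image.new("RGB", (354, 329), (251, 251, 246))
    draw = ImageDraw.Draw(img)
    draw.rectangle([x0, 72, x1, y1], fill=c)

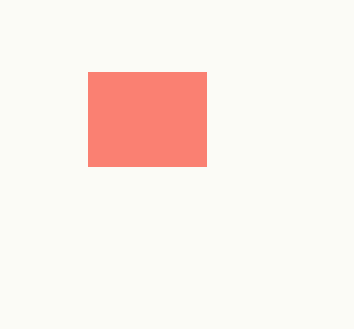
x0 = 88
x1 = 206
y1 = 166
c = 'salmon'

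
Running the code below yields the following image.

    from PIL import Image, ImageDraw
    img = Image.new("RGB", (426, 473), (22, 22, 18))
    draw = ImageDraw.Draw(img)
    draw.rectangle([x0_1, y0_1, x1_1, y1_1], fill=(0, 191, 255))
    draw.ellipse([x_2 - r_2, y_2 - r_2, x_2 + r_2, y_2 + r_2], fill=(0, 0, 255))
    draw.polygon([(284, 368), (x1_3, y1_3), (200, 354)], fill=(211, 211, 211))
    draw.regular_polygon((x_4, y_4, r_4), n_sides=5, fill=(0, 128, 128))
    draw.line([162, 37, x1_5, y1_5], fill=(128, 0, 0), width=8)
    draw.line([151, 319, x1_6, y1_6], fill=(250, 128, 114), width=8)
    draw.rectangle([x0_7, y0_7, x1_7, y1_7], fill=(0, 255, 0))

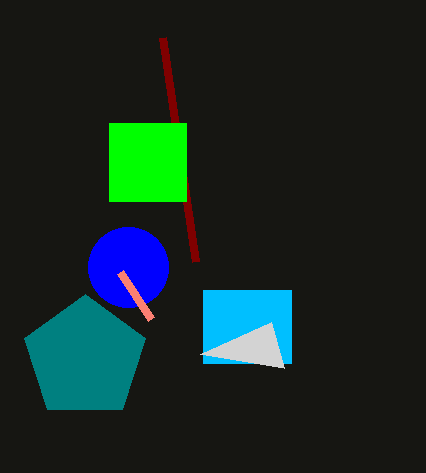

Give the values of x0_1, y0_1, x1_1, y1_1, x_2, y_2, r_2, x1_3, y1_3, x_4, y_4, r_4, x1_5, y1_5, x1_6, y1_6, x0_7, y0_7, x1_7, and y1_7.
x0_1 = 203, y0_1 = 290, x1_1 = 291, y1_1 = 363, x_2 = 128, y_2 = 267, r_2 = 40, x1_3 = 271, y1_3 = 322, x_4 = 85, y_4 = 358, r_4 = 64, x1_5 = 195, y1_5 = 261, x1_6 = 120, y1_6 = 272, x0_7 = 109, y0_7 = 123, x1_7 = 186, y1_7 = 201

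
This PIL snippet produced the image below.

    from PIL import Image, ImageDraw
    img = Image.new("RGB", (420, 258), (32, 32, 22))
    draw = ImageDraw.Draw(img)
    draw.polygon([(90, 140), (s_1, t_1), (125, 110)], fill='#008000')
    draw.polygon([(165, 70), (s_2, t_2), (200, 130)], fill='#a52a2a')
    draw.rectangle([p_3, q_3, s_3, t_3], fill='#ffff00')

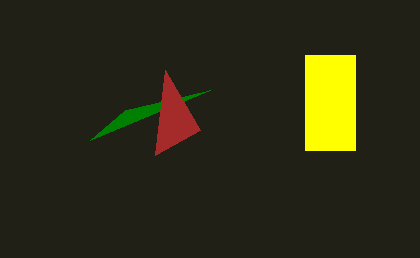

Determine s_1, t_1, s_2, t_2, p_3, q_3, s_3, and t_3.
s_1 = 210, t_1 = 90, s_2 = 155, t_2 = 155, p_3 = 305, q_3 = 55, s_3 = 355, t_3 = 150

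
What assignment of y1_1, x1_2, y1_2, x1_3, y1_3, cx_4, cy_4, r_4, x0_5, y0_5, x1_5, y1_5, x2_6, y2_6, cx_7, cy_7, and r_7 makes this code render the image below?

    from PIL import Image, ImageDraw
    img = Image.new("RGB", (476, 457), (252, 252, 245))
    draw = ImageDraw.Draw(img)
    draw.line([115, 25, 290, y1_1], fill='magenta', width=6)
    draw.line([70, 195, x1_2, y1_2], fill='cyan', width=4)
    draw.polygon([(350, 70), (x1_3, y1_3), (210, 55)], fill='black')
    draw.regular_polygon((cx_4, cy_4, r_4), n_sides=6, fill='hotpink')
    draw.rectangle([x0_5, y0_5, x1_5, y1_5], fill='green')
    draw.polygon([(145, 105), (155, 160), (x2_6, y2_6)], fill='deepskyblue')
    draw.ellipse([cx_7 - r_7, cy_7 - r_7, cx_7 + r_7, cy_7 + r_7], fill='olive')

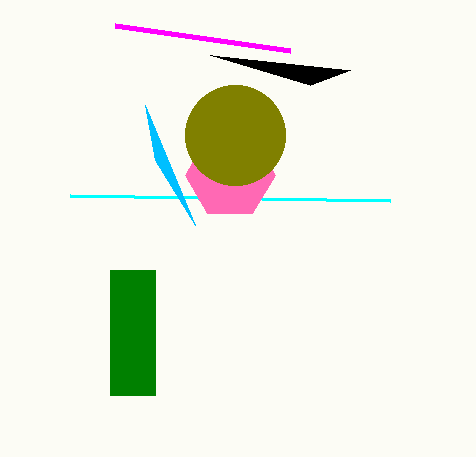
y1_1 = 50, x1_2 = 390, y1_2 = 200, x1_3 = 310, y1_3 = 85, cx_4 = 230, cy_4 = 175, r_4 = 45, x0_5 = 110, y0_5 = 270, x1_5 = 155, y1_5 = 395, x2_6 = 195, y2_6 = 225, cx_7 = 235, cy_7 = 135, r_7 = 50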